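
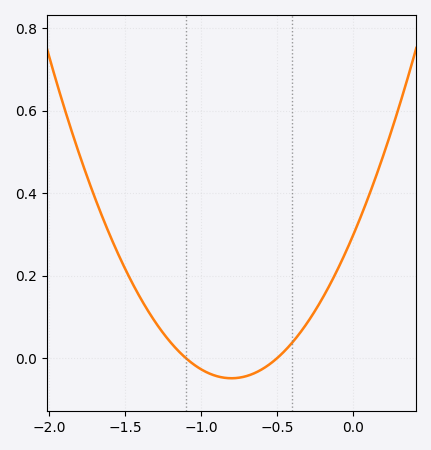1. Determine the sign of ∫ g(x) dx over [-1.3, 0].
positive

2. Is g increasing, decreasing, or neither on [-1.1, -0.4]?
neither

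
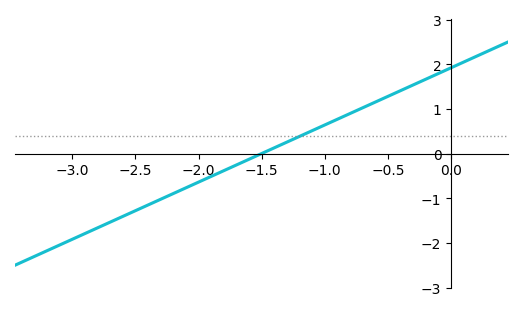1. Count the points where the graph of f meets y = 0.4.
1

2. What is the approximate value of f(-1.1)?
0.5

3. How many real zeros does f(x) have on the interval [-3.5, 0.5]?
1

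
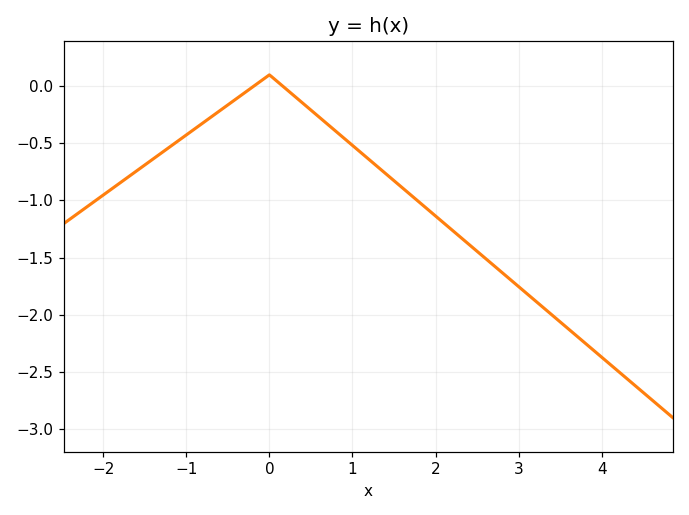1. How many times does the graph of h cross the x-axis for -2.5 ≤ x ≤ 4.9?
2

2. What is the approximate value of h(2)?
-1.14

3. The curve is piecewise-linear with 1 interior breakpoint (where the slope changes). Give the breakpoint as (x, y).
(0, 0.1)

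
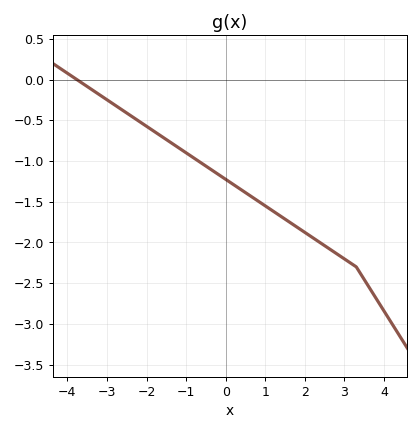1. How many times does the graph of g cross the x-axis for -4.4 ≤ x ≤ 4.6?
1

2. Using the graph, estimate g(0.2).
-1.3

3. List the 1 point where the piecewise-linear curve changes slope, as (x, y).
(3.3, -2.3)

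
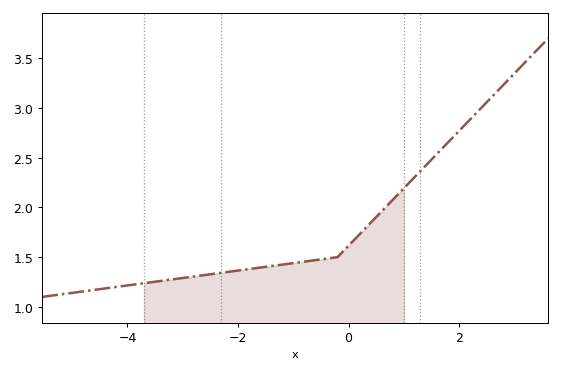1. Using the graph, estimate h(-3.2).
1.28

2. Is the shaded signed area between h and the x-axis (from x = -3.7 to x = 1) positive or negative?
positive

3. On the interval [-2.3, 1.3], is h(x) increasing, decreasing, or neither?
increasing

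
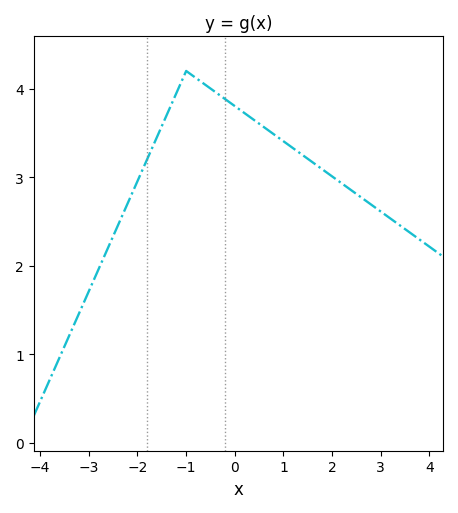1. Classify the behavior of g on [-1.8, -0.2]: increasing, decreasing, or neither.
neither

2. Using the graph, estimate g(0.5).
3.6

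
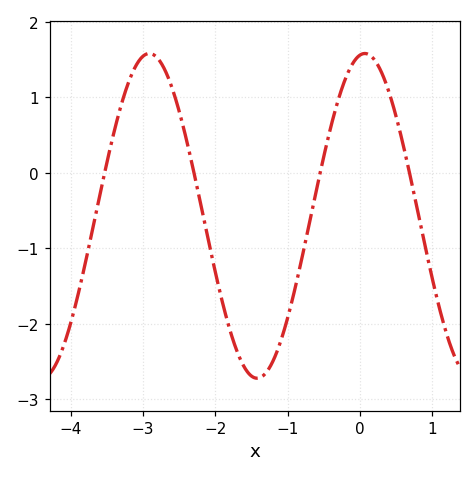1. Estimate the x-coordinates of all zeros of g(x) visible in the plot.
-3.53, -2.29, -0.551, 0.684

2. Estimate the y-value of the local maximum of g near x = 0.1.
1.58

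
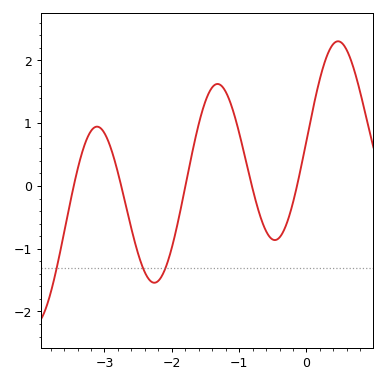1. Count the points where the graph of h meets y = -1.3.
3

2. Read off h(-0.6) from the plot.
-0.719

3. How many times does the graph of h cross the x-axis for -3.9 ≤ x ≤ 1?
5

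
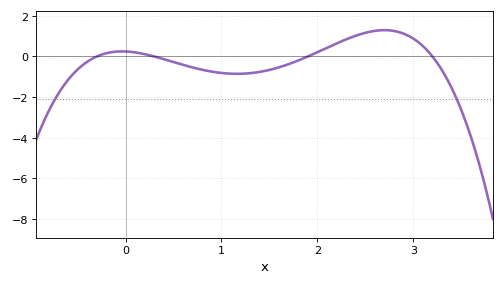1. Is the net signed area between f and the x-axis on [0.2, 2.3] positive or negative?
negative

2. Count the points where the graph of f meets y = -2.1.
2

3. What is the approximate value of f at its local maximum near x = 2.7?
1.2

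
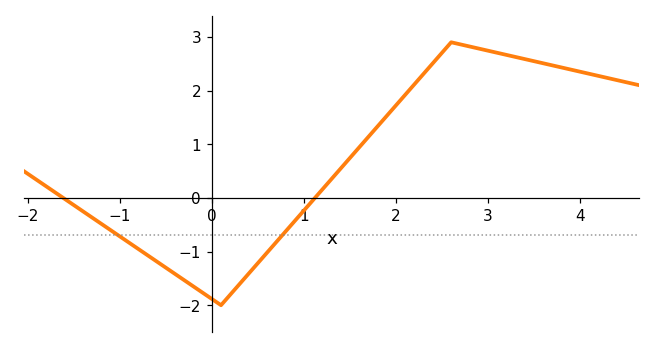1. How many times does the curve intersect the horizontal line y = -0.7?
2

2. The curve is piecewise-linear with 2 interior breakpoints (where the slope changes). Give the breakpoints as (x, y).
(0.1, -2); (2.6, 2.9)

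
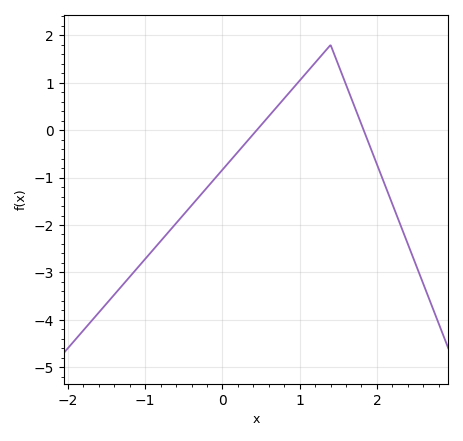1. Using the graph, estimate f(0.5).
0.107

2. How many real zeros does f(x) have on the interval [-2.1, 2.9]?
2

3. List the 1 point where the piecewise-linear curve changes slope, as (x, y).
(1.4, 1.8)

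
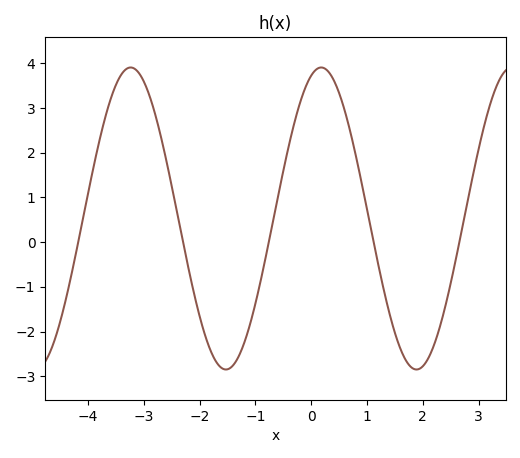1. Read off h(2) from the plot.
-2.8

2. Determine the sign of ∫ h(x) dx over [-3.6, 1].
positive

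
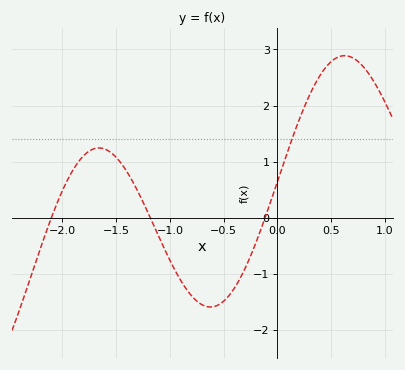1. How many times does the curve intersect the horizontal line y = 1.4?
1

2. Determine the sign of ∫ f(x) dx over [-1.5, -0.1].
negative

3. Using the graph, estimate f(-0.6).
-1.59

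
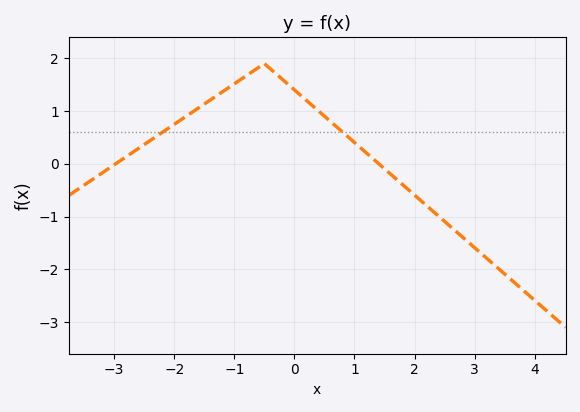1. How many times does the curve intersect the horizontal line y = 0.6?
2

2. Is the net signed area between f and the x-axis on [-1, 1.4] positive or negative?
positive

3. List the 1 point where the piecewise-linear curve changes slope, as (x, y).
(-0.5, 1.9)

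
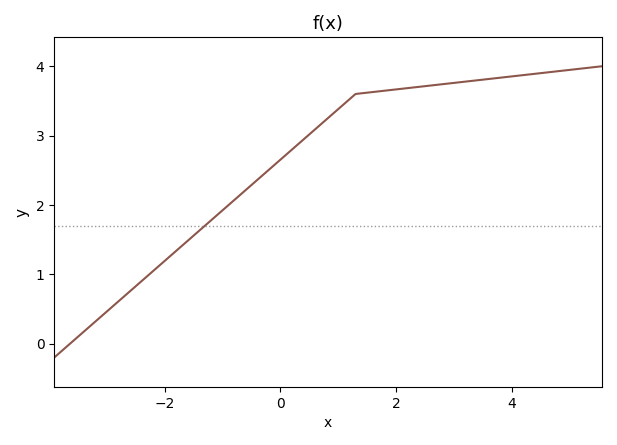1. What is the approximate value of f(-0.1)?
2.6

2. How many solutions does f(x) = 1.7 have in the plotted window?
1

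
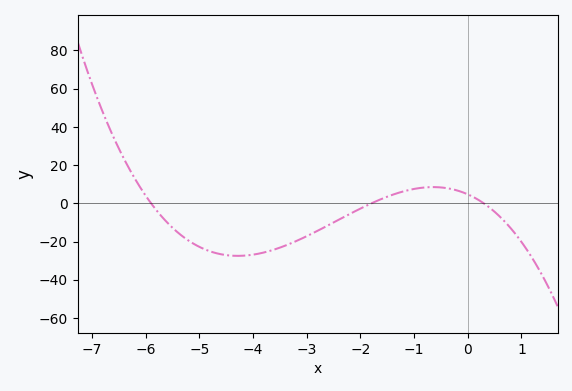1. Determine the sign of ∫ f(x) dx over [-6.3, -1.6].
negative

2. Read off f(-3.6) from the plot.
-24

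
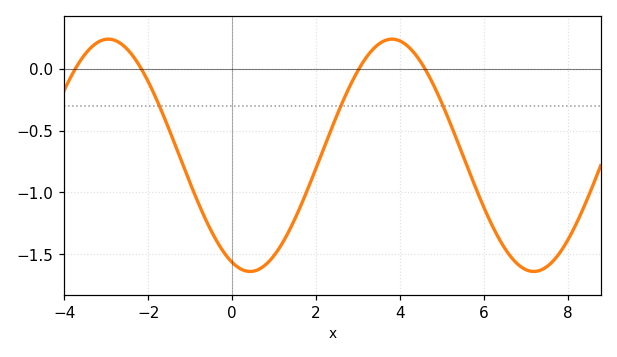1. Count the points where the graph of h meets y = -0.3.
3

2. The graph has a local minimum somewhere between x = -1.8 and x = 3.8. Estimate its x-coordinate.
0.432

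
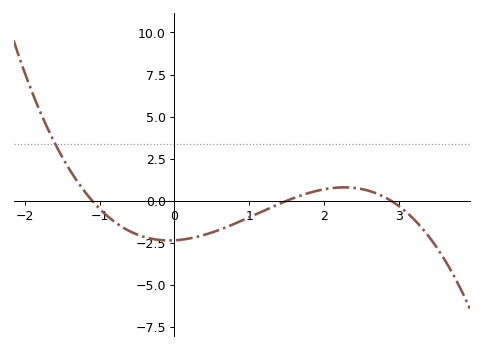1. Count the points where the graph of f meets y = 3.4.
1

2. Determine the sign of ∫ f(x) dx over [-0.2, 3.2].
negative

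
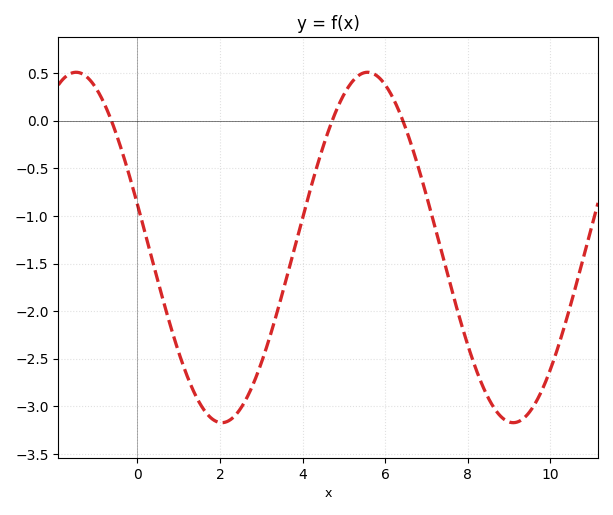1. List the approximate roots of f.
-0.628, 4.72, 6.43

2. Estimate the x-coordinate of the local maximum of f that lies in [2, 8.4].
5.58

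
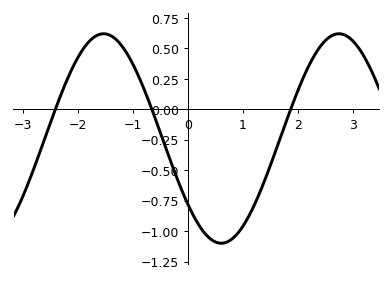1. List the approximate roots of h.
-2.4, -0.7, 1.9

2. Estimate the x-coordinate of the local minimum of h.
0.6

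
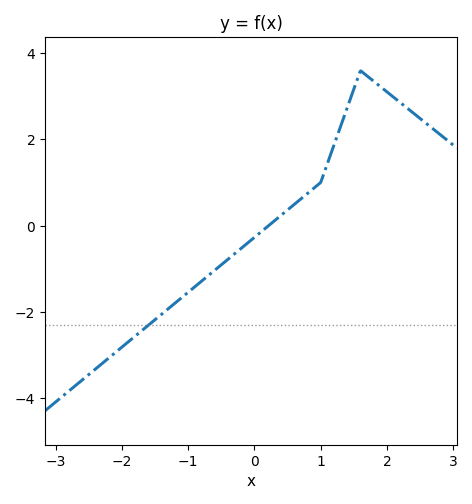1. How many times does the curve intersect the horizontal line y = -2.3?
1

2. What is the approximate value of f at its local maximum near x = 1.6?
3.6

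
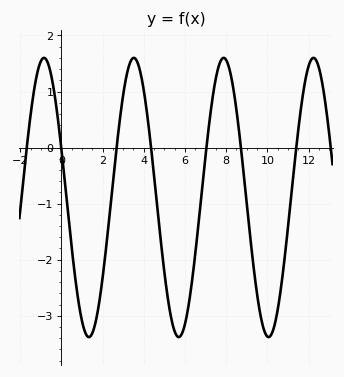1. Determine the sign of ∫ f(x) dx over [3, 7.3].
negative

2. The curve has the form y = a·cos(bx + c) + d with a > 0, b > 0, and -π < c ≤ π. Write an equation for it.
y = 2.49cos(1.4x + 1.2) - 0.89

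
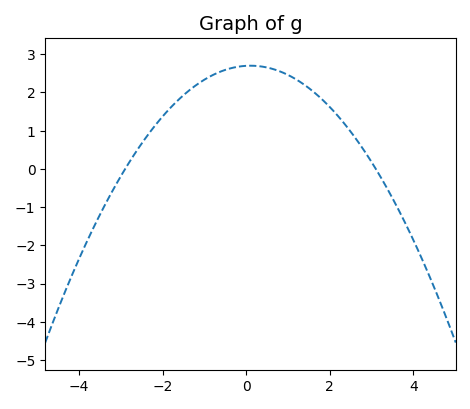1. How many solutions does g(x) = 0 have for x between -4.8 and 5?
2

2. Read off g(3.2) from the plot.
-0.2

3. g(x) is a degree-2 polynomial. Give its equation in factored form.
y = -0.3(x + 2.9)(x - 3.1)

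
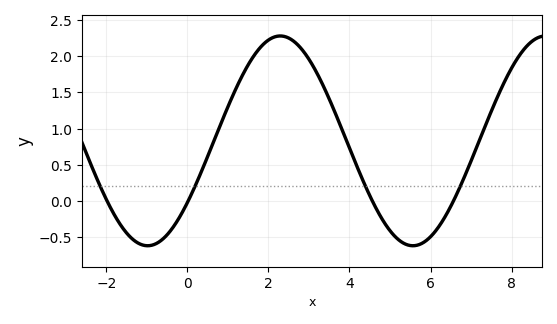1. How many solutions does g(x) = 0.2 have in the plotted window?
4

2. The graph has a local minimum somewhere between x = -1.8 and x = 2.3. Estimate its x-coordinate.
-1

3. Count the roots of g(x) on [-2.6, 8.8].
4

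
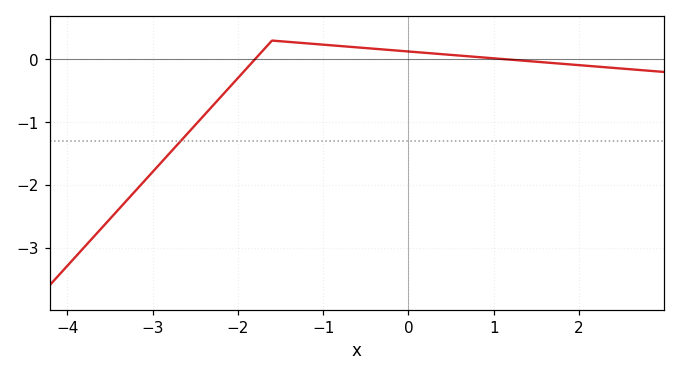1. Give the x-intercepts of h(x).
-1.8, 1.16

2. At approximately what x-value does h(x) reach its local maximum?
-1.6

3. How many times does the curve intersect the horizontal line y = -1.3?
1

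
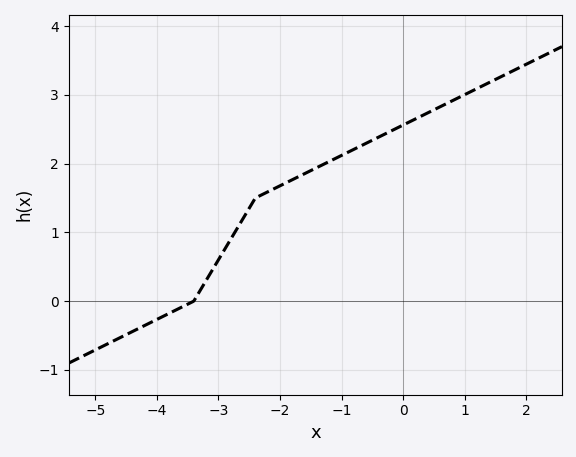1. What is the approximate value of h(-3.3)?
0.15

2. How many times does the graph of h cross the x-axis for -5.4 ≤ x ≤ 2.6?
1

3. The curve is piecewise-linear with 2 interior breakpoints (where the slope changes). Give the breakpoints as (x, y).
(-3.4, 0); (-2.4, 1.5)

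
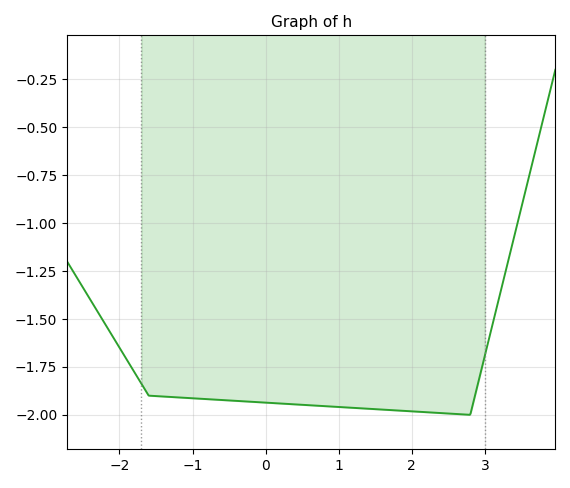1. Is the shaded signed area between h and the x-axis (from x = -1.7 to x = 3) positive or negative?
negative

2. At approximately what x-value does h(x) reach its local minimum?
2.8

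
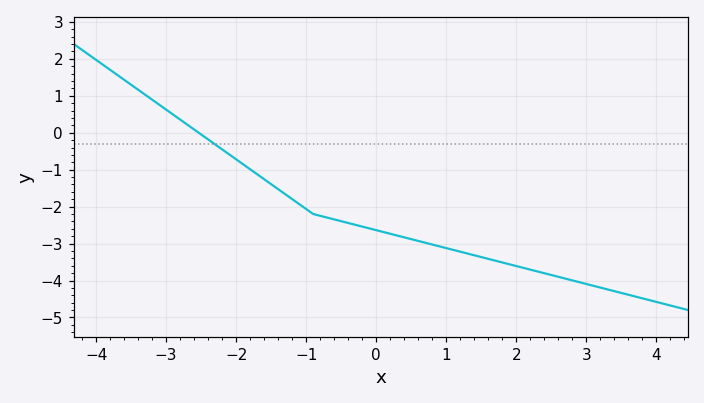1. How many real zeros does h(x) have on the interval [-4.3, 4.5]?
1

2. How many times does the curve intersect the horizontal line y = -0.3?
1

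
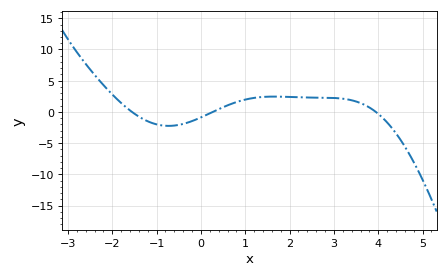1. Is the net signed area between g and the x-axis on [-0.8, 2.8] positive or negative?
positive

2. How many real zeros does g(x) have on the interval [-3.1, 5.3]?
3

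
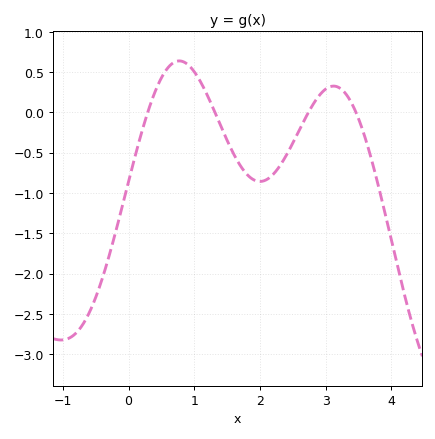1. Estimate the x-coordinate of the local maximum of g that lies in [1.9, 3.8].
3.1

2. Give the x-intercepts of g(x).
0.3, 1.3, 2.7, 3.5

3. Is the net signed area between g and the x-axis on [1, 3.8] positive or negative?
negative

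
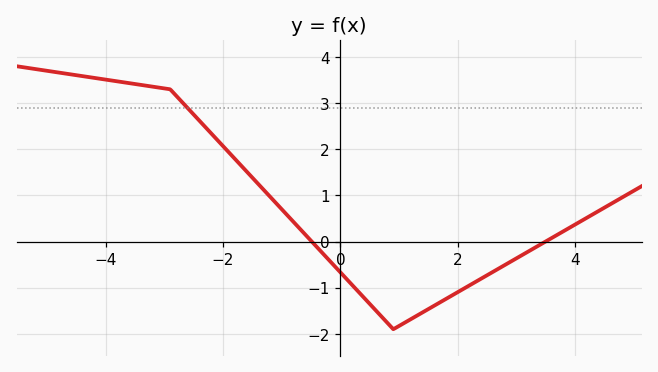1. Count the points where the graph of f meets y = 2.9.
1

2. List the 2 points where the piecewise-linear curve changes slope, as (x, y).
(-2.9, 3.3); (0.9, -1.9)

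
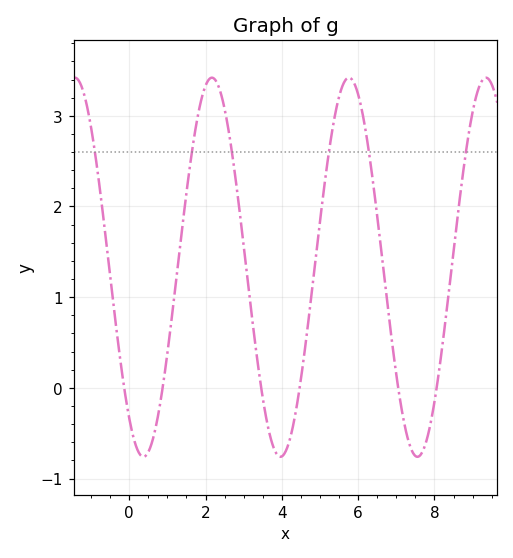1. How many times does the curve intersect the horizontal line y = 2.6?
6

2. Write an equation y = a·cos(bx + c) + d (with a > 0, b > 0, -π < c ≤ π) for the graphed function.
y = 2.09cos(1.75x + 2.49) + 1.33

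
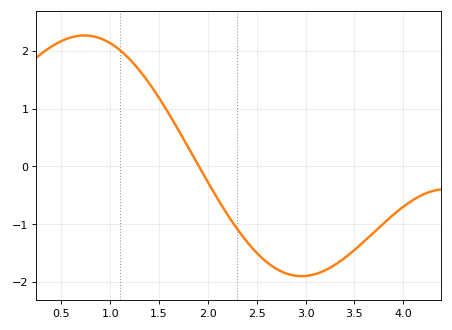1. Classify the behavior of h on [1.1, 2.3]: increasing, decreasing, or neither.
decreasing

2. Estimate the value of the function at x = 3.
-1.9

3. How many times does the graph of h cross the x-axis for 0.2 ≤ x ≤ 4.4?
1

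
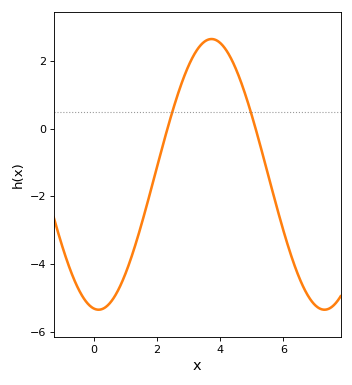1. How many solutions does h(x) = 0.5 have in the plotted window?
2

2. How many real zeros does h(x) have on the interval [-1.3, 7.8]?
2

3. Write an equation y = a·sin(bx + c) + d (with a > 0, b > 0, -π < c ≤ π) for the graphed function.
y = 4sin(0.88x - 1.71) - 1.35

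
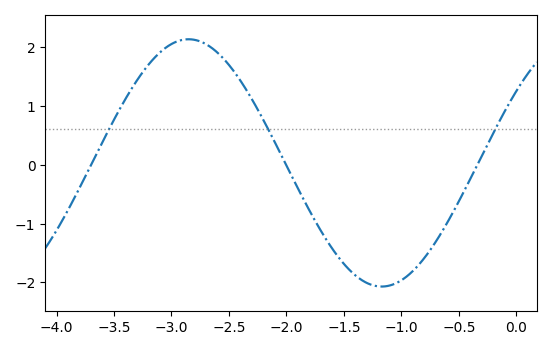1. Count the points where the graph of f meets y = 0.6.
3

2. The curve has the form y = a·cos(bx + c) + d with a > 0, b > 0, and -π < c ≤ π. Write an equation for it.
y = 2.1cos(1.87x - 0.952) + 0.03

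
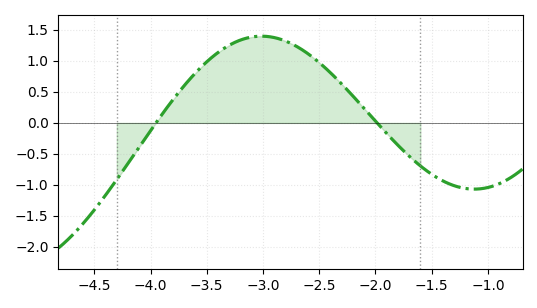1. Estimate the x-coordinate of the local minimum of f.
-1.1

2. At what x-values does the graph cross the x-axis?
-4, -2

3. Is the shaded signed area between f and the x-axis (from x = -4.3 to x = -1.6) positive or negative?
positive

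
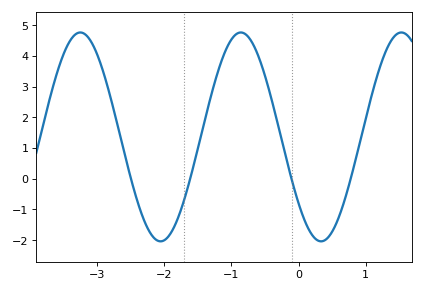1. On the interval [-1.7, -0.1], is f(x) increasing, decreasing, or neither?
neither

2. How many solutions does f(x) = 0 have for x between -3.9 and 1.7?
4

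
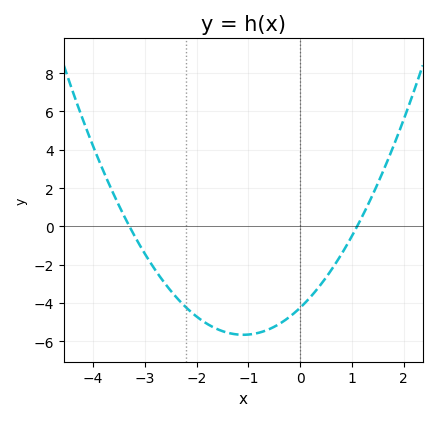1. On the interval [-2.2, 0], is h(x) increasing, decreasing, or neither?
neither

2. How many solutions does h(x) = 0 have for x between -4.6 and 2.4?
2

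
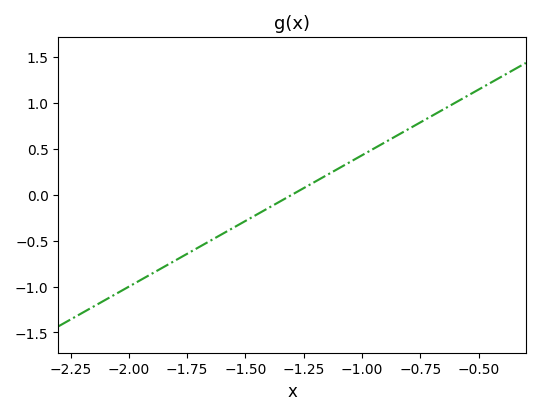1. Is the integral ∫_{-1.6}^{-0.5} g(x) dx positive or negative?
positive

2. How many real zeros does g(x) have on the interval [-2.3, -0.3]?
1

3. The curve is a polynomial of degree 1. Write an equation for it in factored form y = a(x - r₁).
y = 1.43(x + 1.3)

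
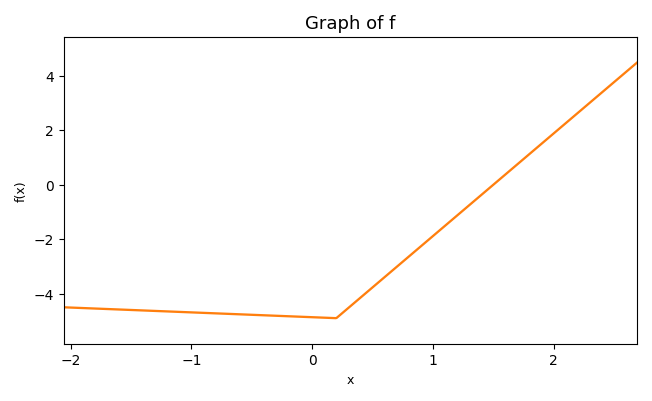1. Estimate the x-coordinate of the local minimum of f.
0.2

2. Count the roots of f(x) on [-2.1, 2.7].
1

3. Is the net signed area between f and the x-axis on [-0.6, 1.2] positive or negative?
negative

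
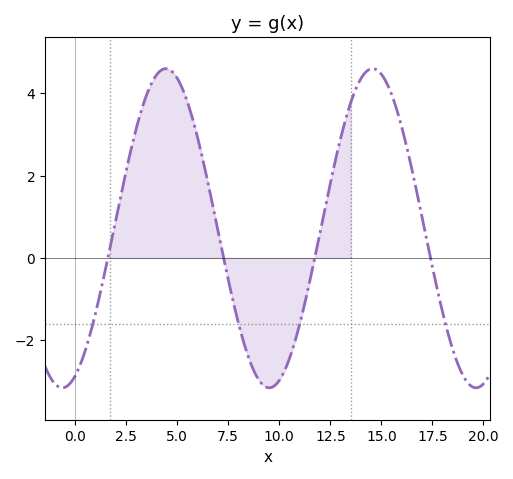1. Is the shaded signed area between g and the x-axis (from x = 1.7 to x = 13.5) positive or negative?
positive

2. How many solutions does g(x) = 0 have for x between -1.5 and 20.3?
4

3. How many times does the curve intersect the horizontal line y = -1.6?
4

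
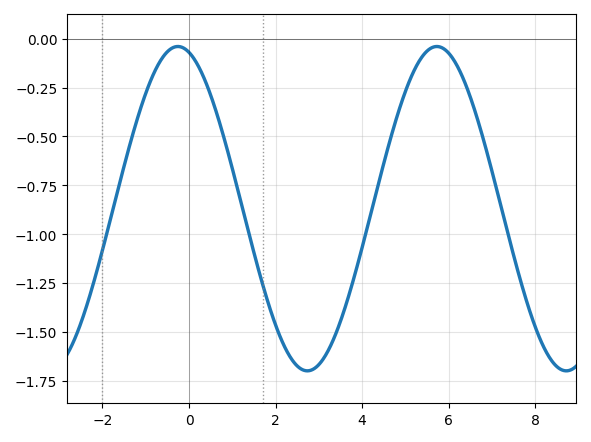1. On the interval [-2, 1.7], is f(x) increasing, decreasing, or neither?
neither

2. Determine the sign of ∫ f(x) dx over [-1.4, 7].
negative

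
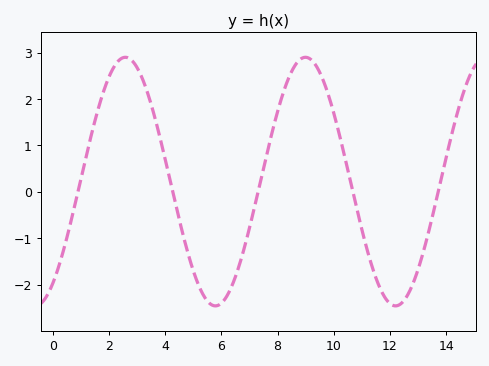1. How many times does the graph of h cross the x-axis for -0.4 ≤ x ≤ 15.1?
5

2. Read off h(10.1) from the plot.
1.48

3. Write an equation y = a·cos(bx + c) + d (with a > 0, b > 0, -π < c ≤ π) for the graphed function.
y = 2.68cos(0.98x - 2.53) + 0.22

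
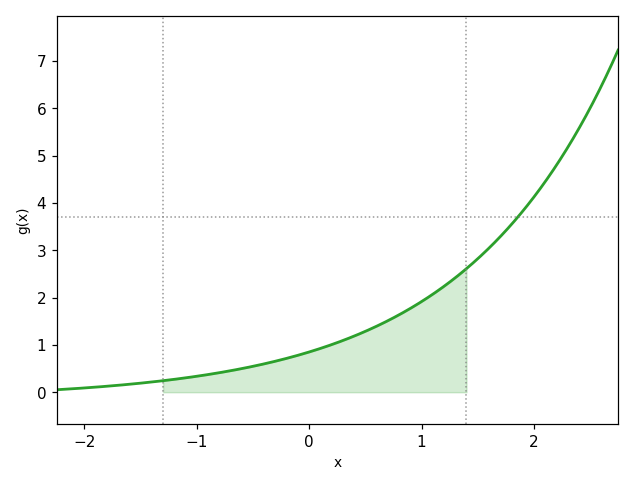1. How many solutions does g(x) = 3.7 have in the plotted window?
1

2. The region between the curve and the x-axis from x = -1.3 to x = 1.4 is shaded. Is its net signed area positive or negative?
positive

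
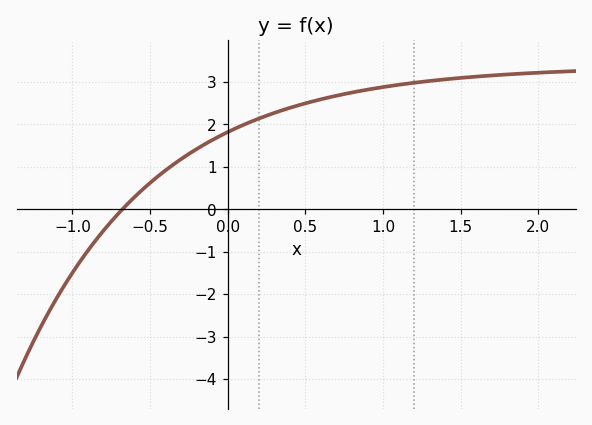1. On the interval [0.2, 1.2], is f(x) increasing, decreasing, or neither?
increasing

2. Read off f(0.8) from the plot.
2.75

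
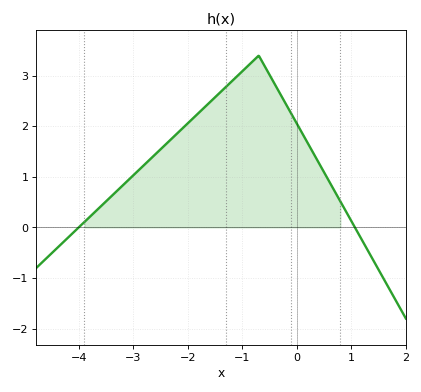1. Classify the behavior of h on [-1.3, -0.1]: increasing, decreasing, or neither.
neither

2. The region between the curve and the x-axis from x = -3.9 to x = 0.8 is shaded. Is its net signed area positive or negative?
positive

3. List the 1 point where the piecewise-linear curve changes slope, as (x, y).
(-0.7, 3.4)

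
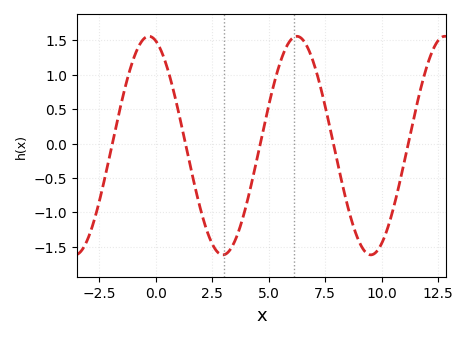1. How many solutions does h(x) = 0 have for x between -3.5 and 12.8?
5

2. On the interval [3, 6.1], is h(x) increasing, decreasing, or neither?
increasing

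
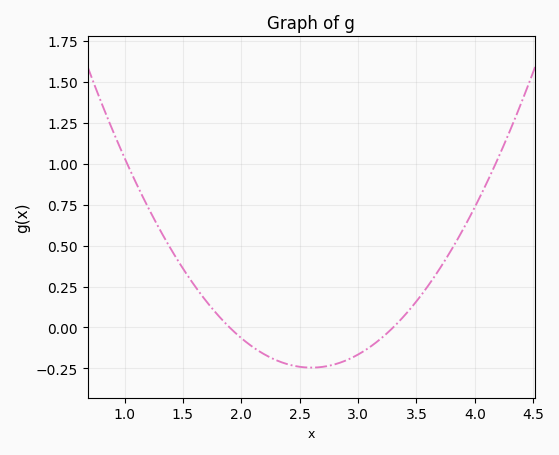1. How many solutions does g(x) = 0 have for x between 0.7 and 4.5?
2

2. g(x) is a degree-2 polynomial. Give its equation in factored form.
y = 0.5(x - 1.9)(x - 3.3)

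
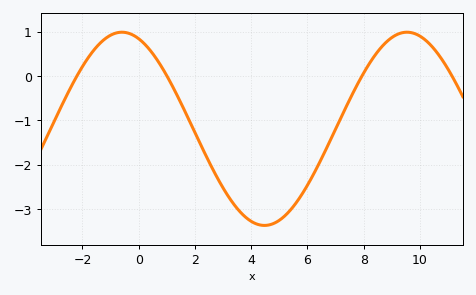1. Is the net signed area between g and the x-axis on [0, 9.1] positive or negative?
negative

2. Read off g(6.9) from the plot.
-1.3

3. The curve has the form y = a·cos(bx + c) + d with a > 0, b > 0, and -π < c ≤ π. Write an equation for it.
y = 2.18cos(0.62x + 0.37) - 1.19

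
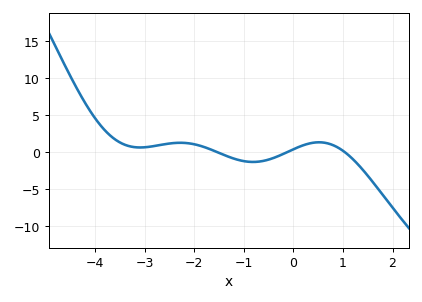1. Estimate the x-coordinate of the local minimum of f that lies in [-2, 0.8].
-0.8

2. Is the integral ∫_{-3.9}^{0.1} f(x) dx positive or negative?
positive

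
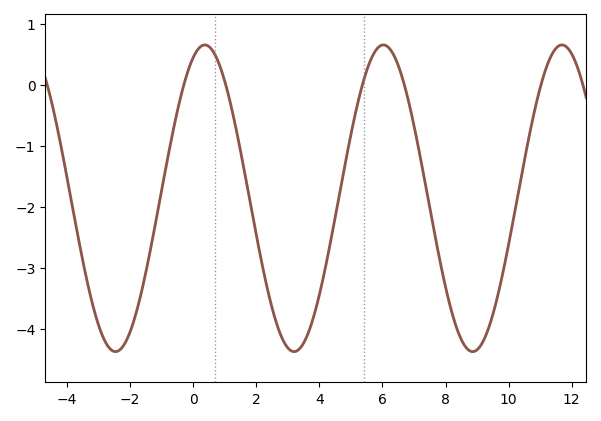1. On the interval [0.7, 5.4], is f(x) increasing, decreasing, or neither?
neither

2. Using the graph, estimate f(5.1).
-0.6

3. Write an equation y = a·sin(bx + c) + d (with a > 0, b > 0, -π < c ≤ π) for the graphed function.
y = 2.51sin(1.1x + 1.2) - 1.86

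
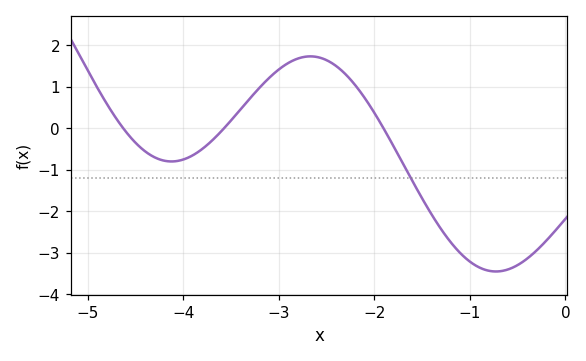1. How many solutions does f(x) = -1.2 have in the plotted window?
1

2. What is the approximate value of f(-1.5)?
-1.69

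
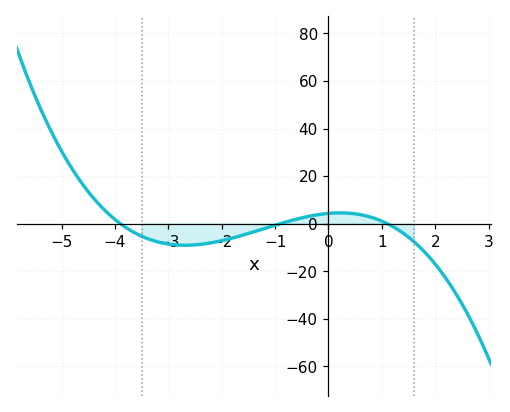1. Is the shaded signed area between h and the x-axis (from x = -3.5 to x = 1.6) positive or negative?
negative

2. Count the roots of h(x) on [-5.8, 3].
3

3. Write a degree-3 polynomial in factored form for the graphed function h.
y = -1.11(x + 3.9)(x + 0.9)(x - 1.1)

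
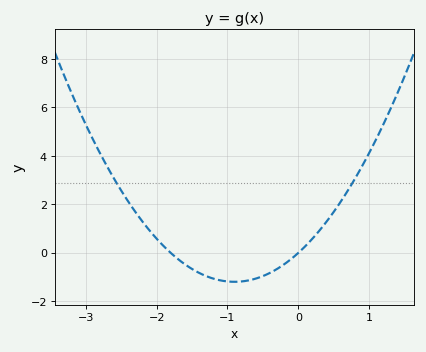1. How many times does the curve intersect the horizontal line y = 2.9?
2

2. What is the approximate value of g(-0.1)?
-0.2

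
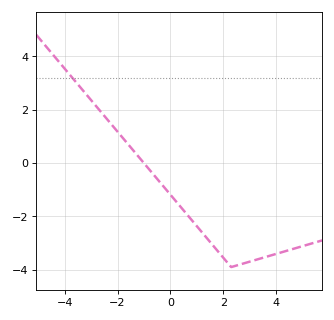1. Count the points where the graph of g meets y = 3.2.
1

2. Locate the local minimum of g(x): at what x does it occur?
2.3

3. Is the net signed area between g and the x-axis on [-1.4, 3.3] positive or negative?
negative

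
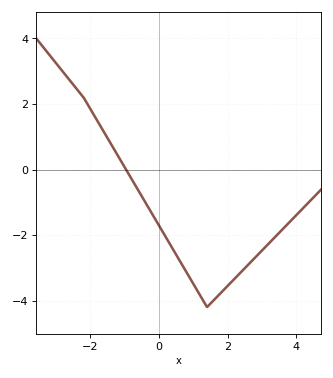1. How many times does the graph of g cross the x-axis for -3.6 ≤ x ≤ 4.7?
1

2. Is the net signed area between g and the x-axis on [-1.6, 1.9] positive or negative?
negative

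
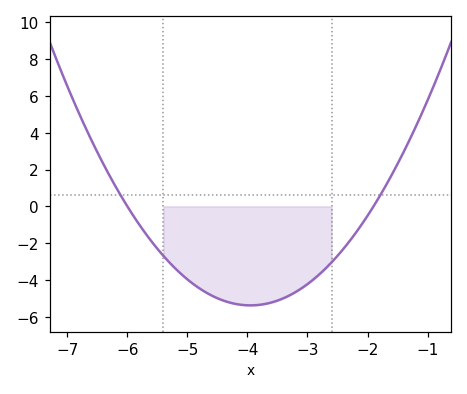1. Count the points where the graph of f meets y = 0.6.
2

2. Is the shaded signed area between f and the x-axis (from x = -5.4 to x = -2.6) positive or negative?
negative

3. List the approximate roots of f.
-6, -1.9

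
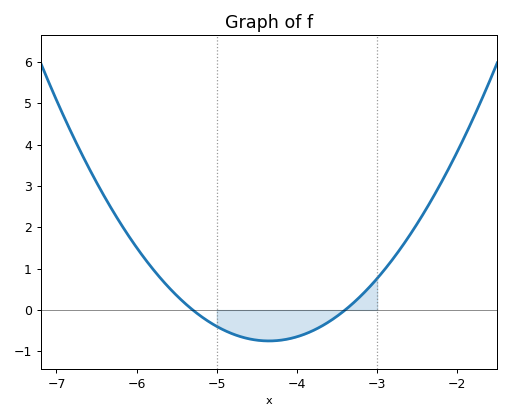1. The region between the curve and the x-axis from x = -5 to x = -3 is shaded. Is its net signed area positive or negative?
negative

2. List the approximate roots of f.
-5.3, -3.4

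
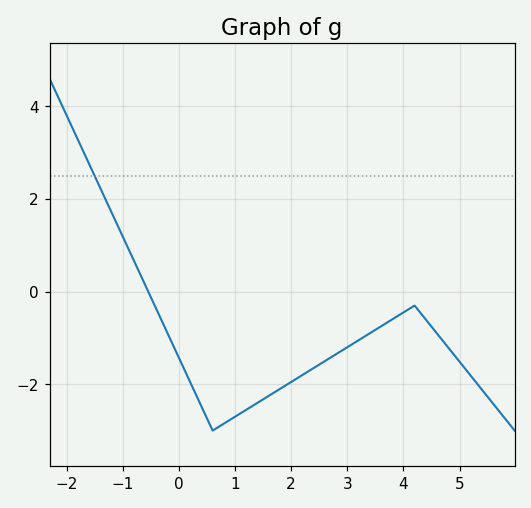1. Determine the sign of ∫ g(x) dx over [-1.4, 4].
negative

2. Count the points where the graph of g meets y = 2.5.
1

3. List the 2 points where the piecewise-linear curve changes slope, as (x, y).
(0.6, -3); (4.2, -0.3)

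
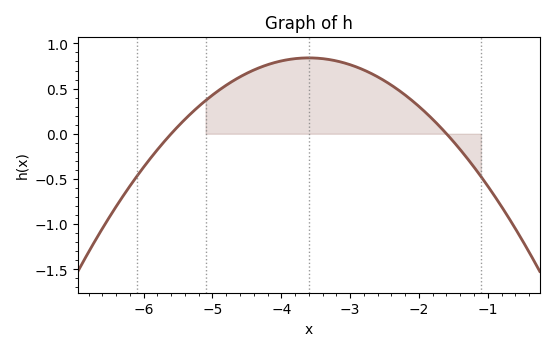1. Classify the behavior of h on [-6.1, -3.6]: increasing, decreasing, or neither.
increasing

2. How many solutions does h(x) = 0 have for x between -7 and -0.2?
2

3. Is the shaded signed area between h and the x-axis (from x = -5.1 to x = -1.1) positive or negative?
positive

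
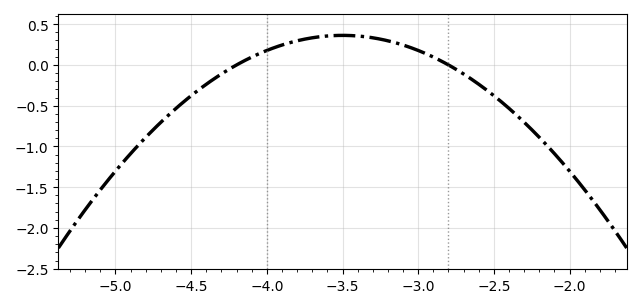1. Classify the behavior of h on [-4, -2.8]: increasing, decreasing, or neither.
neither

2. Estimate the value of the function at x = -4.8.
-0.888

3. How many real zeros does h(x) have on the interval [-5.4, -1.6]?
2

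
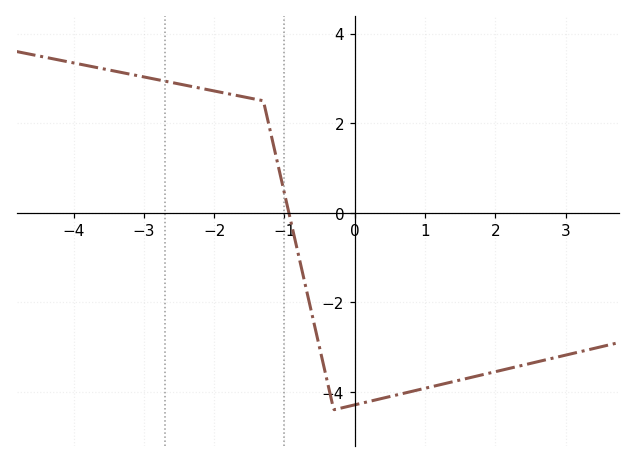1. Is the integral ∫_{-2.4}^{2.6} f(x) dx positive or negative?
negative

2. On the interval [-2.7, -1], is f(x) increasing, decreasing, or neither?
decreasing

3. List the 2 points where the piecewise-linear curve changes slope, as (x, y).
(-1.3, 2.5); (-0.3, -4.4)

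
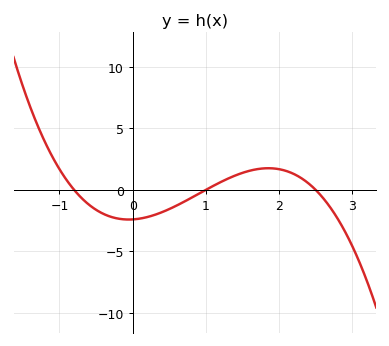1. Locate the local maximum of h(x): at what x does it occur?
1.85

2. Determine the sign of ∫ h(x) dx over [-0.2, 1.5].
negative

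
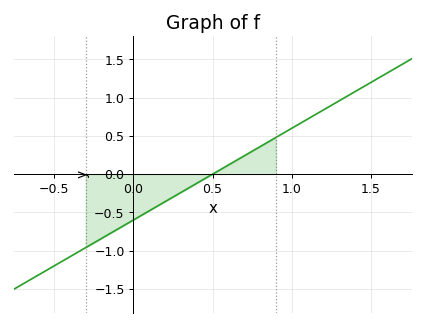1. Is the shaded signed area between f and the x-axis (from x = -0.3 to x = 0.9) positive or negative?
negative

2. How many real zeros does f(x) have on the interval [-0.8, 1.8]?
1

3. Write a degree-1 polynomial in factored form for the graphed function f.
y = 1.2(x - 0.5)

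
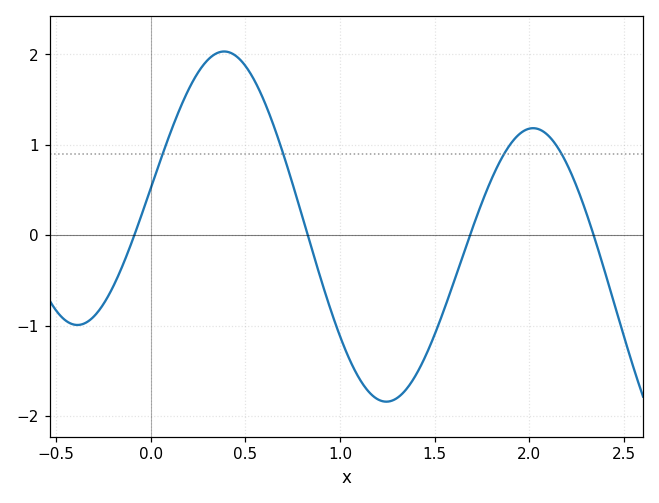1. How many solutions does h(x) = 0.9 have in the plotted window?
4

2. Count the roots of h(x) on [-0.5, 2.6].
4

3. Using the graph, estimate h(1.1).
-1.6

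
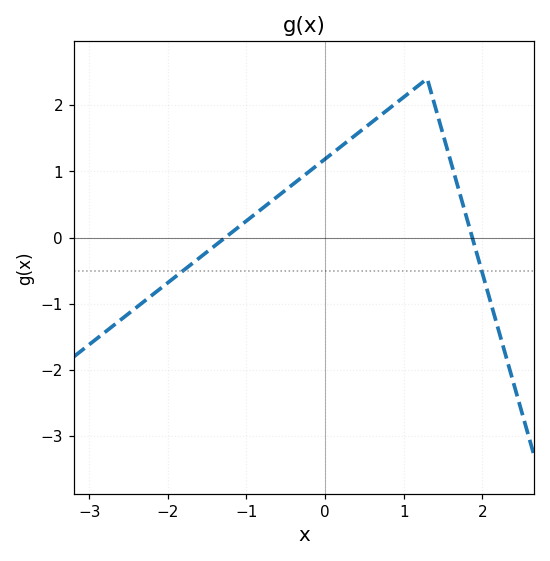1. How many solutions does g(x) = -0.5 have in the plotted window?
2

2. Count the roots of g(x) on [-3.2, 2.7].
2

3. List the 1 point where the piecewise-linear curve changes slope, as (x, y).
(1.3, 2.4)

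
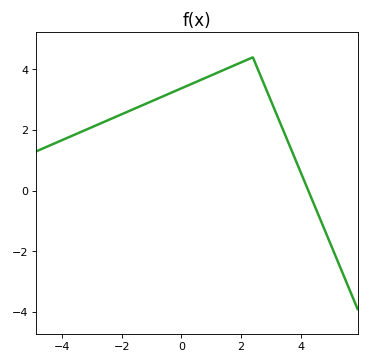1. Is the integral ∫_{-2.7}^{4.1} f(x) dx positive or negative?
positive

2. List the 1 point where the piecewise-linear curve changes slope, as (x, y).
(2.4, 4.4)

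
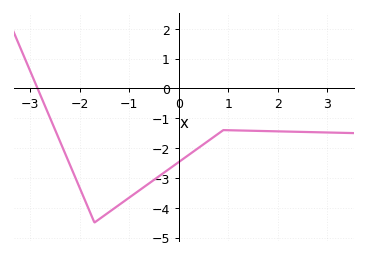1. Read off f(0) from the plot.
-2.47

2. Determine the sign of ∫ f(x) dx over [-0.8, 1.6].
negative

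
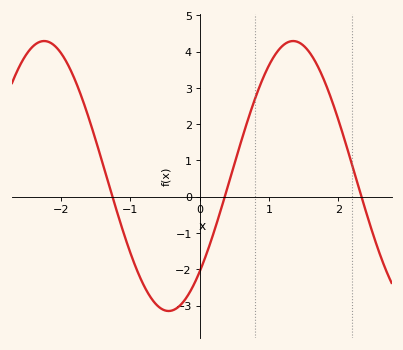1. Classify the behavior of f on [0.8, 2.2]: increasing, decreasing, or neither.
neither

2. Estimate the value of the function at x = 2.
2.12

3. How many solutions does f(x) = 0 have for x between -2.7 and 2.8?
3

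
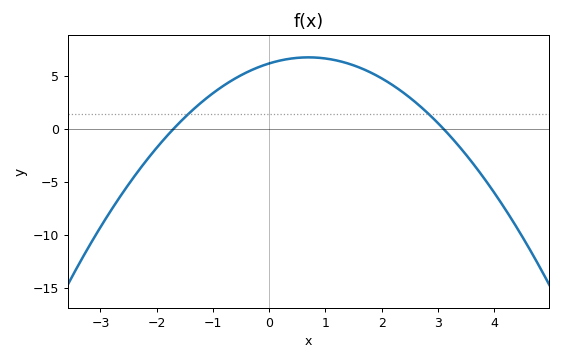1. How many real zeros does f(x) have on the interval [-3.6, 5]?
2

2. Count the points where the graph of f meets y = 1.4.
2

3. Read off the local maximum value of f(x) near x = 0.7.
6.5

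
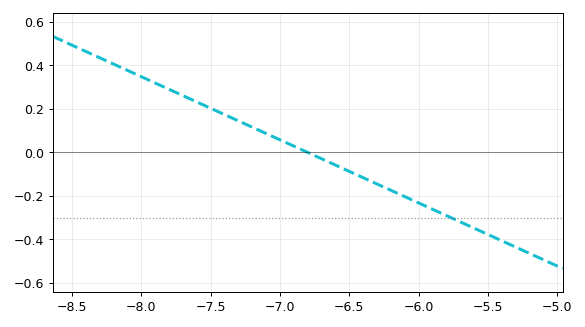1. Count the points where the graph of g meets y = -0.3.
1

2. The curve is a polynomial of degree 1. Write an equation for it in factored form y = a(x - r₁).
y = -0.29(x + 6.8)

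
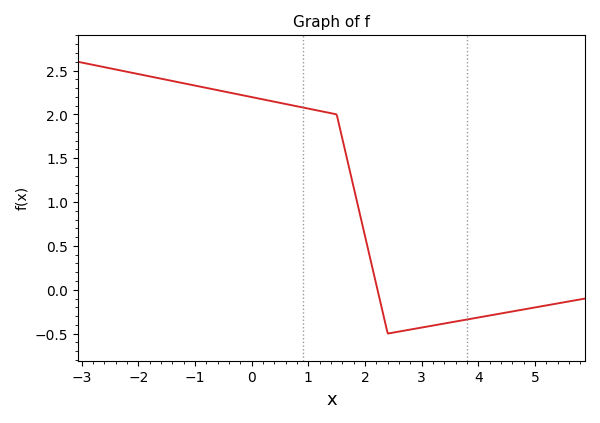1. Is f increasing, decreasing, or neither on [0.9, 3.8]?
neither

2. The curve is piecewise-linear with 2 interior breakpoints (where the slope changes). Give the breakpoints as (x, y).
(1.5, 2); (2.4, -0.5)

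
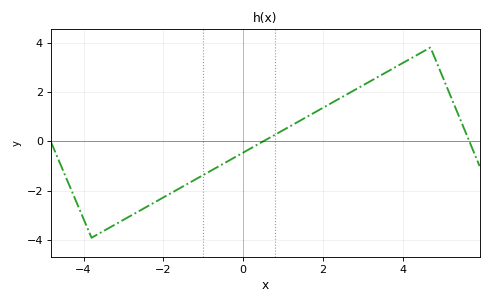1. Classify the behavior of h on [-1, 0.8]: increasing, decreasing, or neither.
increasing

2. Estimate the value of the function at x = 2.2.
1.6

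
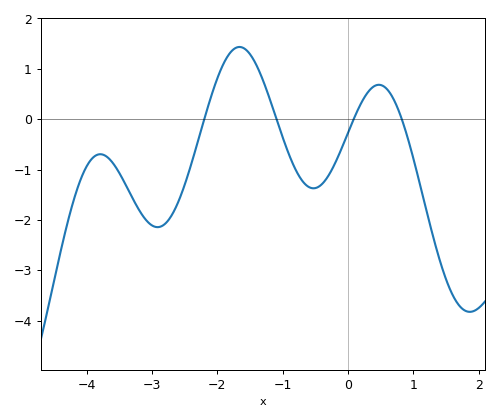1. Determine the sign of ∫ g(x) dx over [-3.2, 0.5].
negative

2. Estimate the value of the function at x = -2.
0.809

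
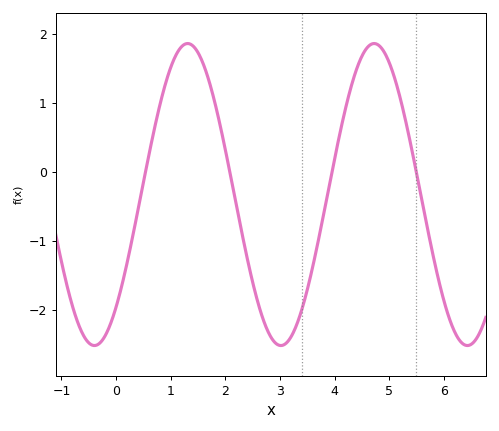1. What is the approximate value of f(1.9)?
0.7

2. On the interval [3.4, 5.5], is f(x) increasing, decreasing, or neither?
neither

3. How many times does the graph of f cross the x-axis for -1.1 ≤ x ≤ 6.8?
4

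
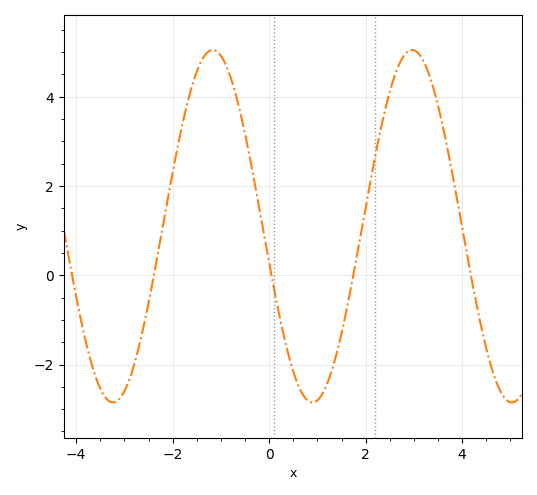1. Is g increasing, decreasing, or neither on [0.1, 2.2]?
neither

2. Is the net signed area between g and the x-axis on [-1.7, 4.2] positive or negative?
positive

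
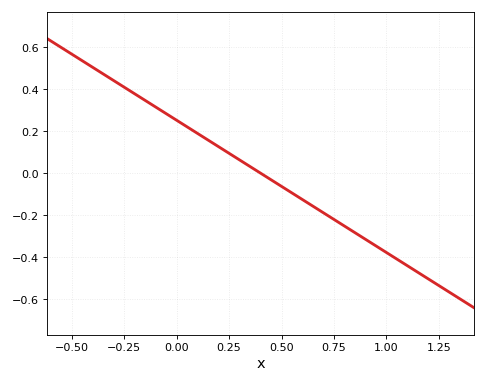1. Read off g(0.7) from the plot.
-0.189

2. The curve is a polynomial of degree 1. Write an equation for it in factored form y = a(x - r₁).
y = -0.63(x - 0.4)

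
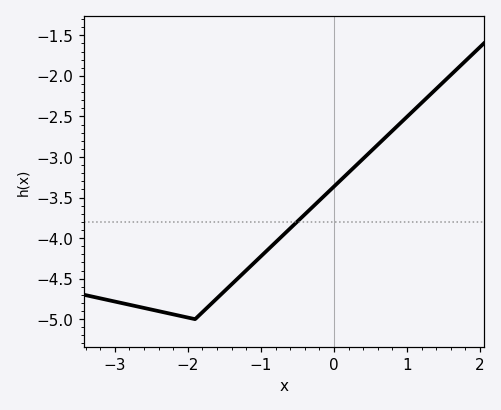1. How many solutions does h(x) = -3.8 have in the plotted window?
1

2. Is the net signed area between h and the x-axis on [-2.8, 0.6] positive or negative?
negative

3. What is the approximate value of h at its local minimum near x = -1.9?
-5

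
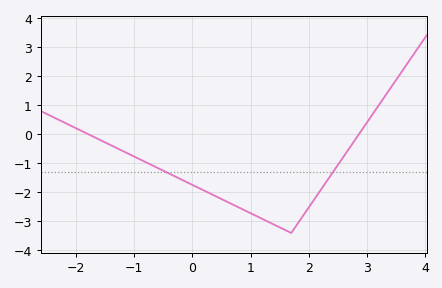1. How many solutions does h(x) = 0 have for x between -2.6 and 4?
2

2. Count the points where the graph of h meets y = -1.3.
2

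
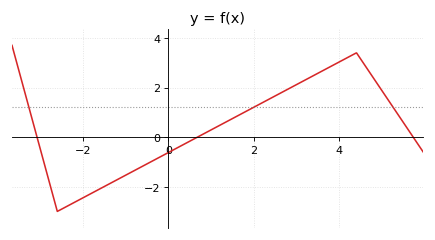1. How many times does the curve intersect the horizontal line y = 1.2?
3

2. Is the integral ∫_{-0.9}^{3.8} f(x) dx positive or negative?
positive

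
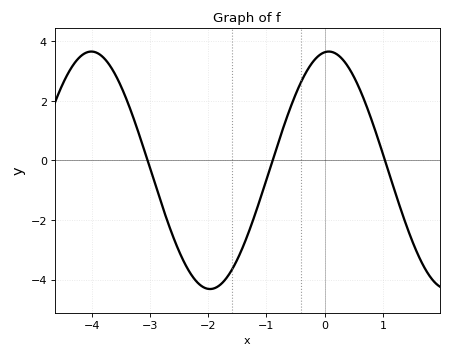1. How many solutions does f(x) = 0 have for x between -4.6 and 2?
3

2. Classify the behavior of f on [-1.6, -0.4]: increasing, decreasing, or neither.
increasing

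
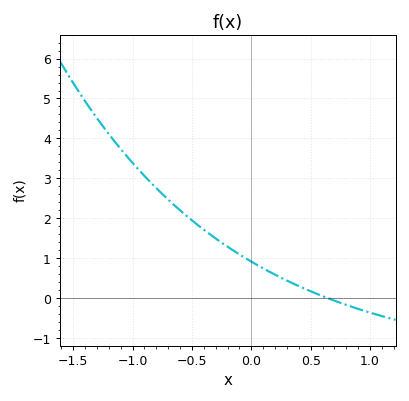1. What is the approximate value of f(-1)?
3.39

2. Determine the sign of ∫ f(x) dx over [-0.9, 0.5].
positive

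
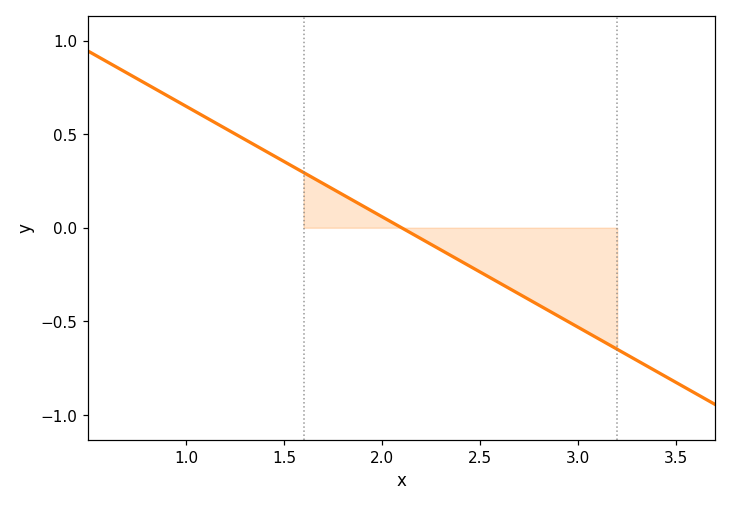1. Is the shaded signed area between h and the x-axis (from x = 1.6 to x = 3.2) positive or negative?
negative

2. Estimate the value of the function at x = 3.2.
-0.649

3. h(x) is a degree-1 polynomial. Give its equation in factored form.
y = -0.59(x - 2.1)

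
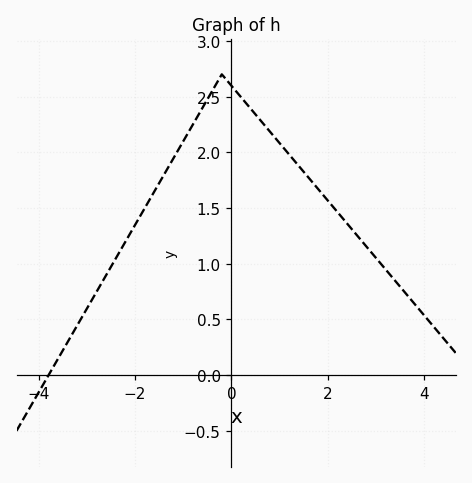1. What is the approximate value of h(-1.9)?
1.42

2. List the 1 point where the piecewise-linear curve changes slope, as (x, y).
(-0.2, 2.7)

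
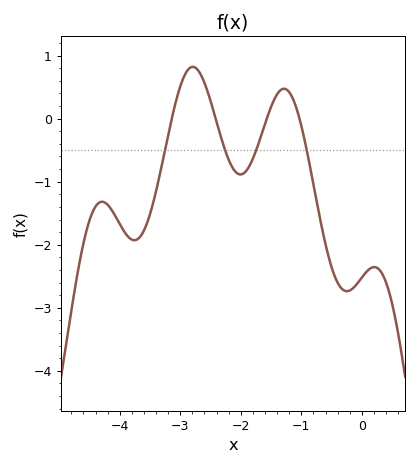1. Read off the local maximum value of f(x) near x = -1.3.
0.5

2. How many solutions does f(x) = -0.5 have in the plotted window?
4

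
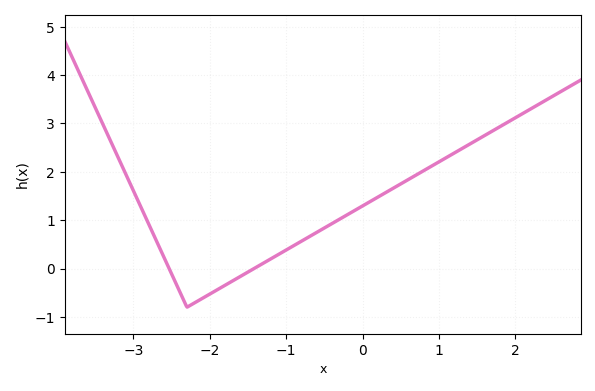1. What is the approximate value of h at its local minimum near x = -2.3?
-0.8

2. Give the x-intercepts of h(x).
-2.5, -1.4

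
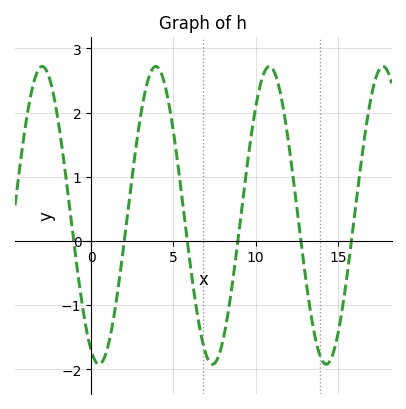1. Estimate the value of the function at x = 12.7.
0.096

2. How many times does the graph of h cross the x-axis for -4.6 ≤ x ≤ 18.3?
6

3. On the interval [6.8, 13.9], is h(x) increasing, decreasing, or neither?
neither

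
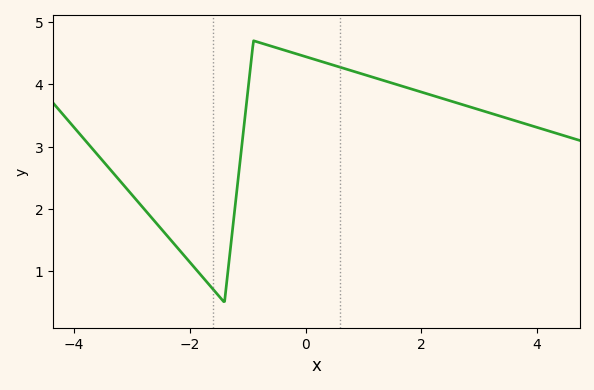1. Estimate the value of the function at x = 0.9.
4.2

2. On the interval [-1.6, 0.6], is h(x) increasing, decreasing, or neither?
neither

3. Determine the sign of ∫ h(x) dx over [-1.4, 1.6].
positive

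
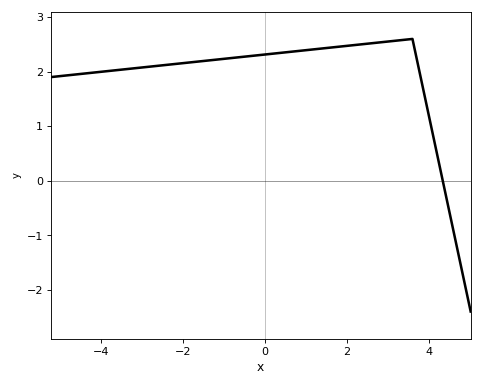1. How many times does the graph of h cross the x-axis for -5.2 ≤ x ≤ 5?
1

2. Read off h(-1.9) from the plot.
2.2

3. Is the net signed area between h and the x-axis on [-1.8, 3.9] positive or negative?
positive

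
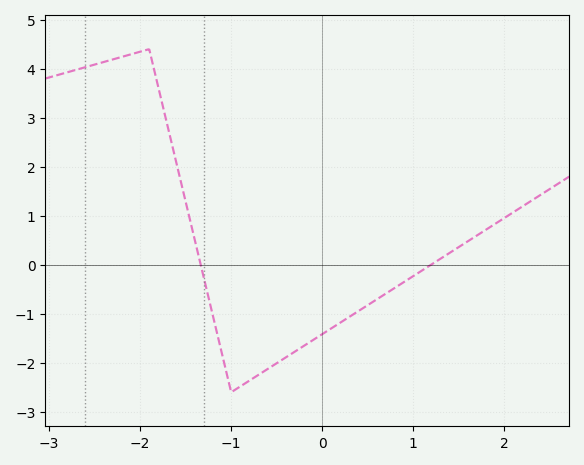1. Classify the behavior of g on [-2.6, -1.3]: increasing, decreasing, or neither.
neither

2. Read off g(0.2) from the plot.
-1.18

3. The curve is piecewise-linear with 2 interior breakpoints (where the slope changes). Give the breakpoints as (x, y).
(-1.9, 4.4); (-1, -2.6)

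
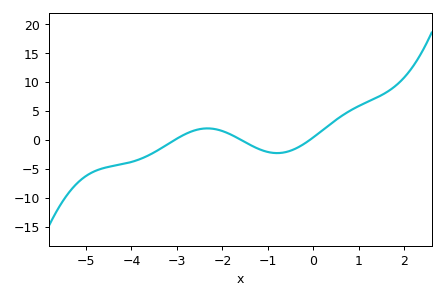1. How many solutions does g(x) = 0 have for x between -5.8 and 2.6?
3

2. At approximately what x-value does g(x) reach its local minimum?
-0.8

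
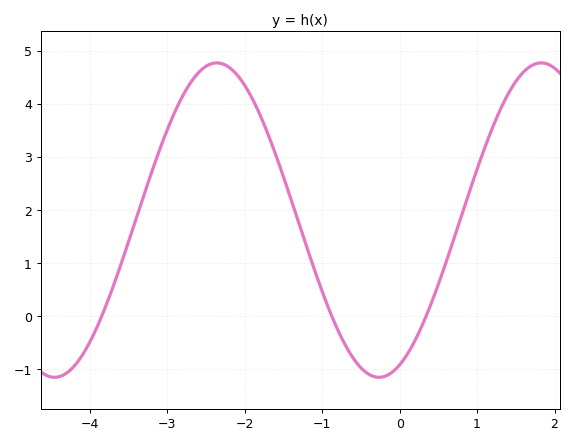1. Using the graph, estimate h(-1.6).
3.04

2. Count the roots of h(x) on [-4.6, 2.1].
3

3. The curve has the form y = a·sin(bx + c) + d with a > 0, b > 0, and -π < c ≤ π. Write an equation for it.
y = 2.96sin(1.5x - 1.17) + 1.81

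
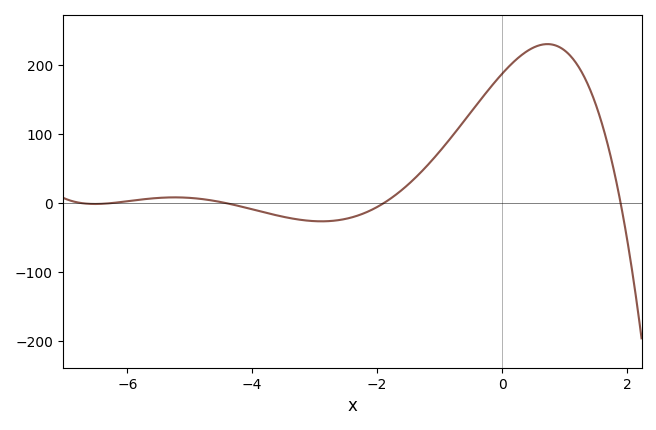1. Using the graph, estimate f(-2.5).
-22.4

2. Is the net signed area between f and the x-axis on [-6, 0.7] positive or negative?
positive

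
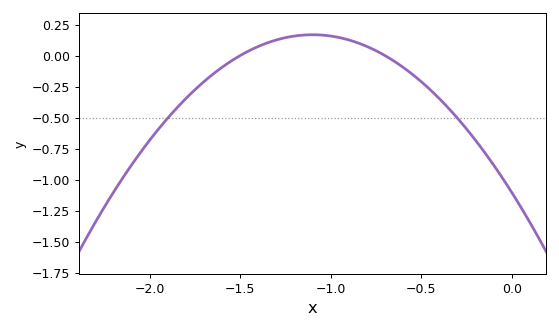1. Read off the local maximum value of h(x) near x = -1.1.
0.168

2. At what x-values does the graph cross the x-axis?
-1.5, -0.7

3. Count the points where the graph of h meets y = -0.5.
2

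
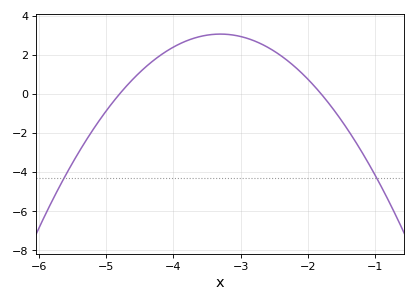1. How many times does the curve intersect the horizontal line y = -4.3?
2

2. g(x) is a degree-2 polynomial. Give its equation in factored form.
y = -1.36(x + 4.8)(x + 1.8)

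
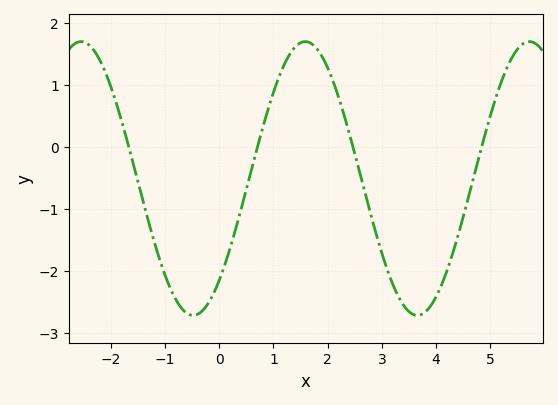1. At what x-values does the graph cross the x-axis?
-1.6, 0.8, 2.4, 4.8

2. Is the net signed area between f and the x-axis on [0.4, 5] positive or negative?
negative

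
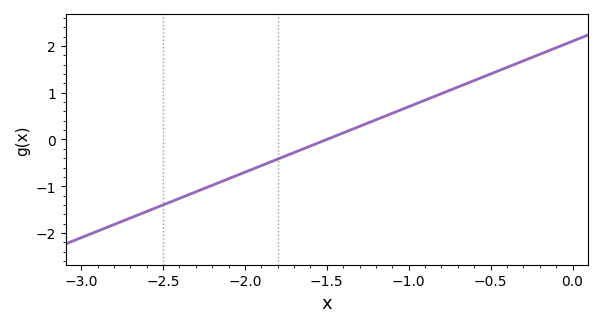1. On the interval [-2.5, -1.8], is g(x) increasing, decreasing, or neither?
increasing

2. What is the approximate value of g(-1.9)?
-0.6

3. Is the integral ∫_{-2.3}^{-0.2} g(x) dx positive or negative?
positive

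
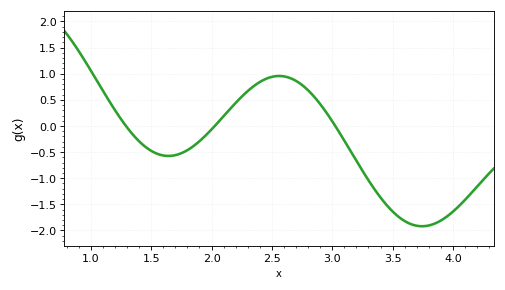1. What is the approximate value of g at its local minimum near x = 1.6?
-0.55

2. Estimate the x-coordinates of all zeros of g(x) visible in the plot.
1.3, 2.05, 3.05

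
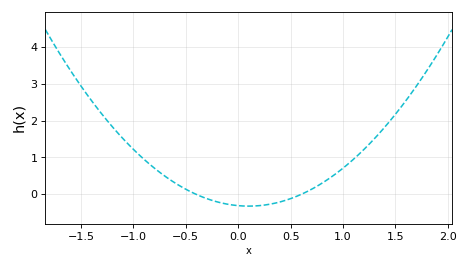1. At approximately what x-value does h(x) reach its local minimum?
0.1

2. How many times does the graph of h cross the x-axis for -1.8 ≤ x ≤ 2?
2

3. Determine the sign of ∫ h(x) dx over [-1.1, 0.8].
positive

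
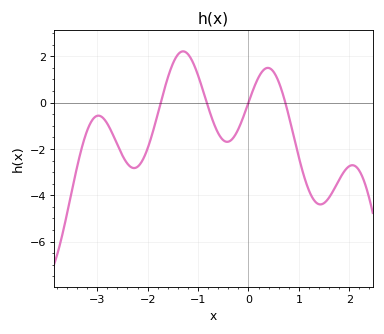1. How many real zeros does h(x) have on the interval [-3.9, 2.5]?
4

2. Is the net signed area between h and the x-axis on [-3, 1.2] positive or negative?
negative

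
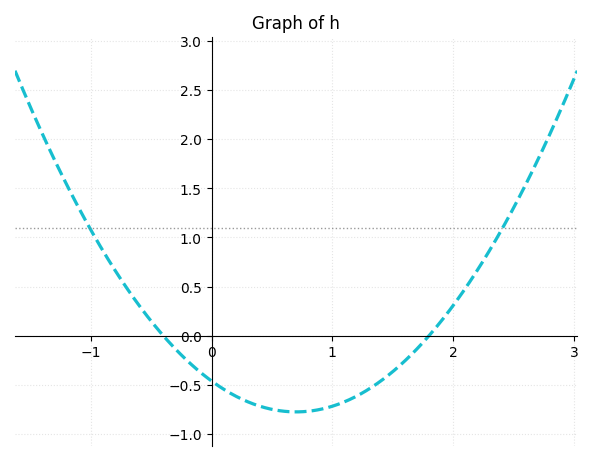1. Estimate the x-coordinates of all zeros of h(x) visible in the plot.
-0.4, 1.8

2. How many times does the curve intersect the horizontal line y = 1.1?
2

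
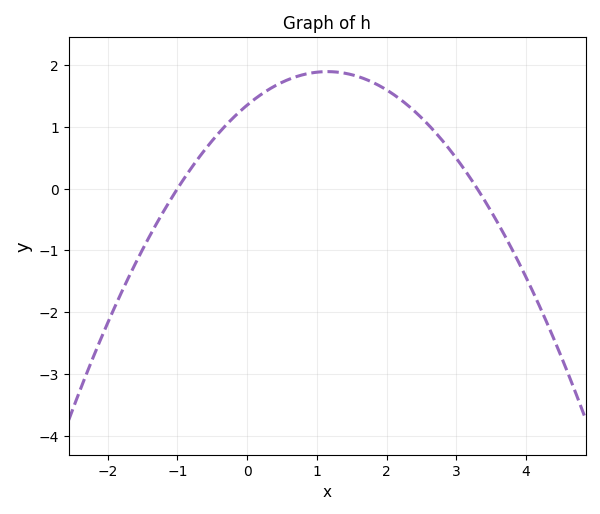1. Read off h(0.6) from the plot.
1.77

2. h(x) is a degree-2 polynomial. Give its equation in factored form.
y = -0.41(x + 1)(x - 3.3)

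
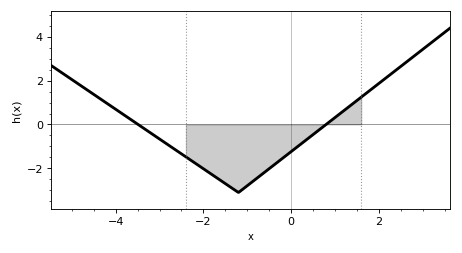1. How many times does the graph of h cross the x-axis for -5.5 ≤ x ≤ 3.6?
2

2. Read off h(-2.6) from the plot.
-1.2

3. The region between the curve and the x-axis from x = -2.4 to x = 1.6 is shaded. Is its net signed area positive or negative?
negative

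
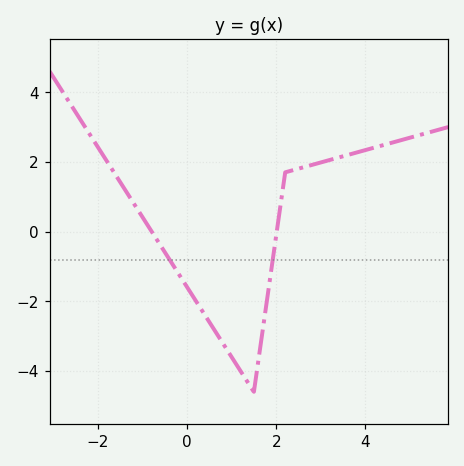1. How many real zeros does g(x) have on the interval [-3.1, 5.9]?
2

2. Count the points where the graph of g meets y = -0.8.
2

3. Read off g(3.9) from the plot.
2.3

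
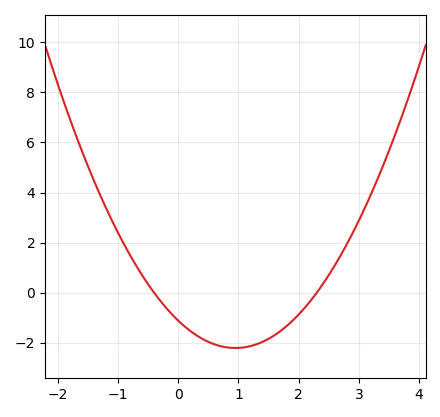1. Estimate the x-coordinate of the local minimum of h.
1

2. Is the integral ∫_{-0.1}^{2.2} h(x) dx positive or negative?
negative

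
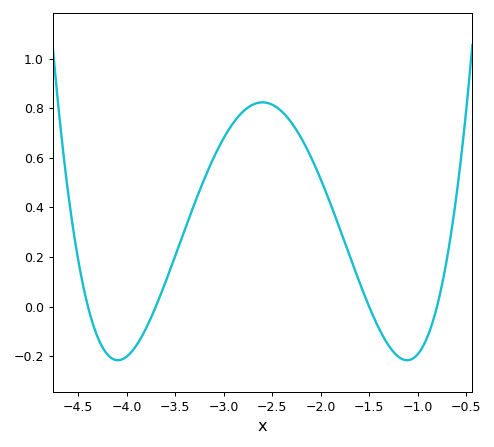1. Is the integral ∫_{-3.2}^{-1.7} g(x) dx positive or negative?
positive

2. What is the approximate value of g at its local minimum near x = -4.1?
-0.22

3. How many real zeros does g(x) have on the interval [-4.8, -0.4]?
4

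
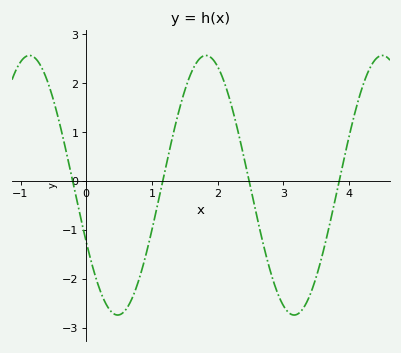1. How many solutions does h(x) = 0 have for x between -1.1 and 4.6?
4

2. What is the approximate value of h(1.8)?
2.6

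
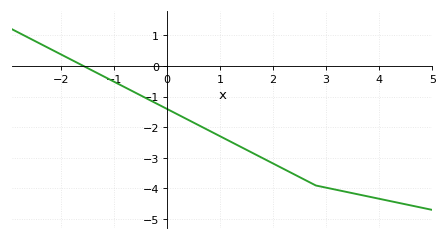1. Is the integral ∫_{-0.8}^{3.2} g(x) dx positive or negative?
negative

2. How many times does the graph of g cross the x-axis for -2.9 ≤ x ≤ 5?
1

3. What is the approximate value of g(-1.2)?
-0.3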